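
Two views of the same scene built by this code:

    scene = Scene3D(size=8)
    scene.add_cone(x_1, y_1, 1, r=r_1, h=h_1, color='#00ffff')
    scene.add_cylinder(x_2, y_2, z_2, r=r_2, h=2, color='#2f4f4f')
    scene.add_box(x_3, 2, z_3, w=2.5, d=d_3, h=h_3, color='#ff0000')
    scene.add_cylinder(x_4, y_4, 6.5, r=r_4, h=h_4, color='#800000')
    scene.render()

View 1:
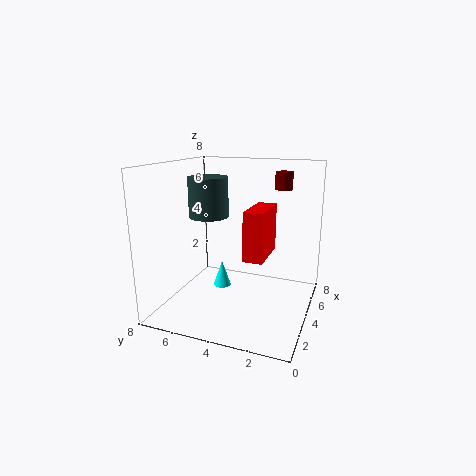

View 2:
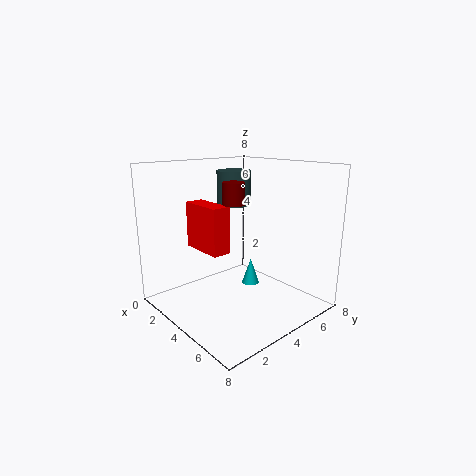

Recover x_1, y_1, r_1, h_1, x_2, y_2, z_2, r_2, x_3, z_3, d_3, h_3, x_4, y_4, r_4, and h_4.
x_1 = 4, y_1 = 5, r_1 = 0.5, h_1 = 1.5, x_2 = 2.5, y_2 = 5, z_2 = 5.5, r_2 = 1, x_3 = 2, z_3 = 3.5, d_3 = 1, h_3 = 2.5, x_4 = 6, y_4 = 2, r_4 = 0.5, h_4 = 1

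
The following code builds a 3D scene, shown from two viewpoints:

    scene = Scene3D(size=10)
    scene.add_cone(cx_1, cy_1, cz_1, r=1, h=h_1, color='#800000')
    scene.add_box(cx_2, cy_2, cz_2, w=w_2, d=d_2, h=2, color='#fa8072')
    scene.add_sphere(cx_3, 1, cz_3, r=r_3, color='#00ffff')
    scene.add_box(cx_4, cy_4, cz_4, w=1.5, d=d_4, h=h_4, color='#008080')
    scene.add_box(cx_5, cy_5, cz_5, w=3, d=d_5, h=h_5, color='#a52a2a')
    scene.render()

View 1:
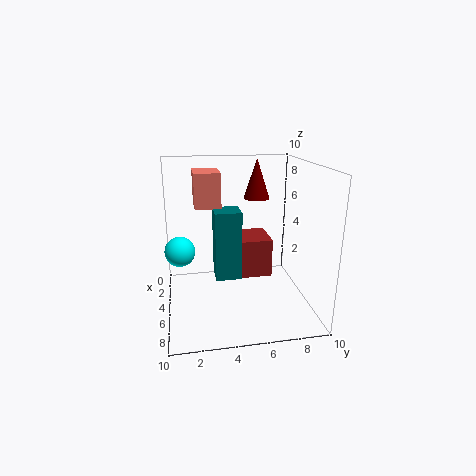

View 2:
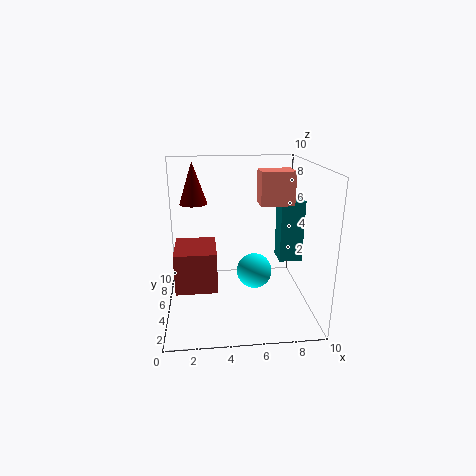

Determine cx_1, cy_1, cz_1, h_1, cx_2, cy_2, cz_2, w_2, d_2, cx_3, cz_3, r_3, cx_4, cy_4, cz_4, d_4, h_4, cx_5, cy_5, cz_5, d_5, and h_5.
cx_1 = 2; cy_1 = 7; cz_1 = 7; h_1 = 3; cx_2 = 6; cy_2 = 2; cz_2 = 8; w_2 = 2; d_2 = 1.5; cx_3 = 5.5; cz_3 = 4.5; r_3 = 1; cx_4 = 7.5; cy_4 = 3; cz_4 = 4; d_4 = 1.5; h_4 = 4; cx_5 = 0.5; cy_5 = 4.5; cz_5 = 1; d_5 = 3.5; h_5 = 3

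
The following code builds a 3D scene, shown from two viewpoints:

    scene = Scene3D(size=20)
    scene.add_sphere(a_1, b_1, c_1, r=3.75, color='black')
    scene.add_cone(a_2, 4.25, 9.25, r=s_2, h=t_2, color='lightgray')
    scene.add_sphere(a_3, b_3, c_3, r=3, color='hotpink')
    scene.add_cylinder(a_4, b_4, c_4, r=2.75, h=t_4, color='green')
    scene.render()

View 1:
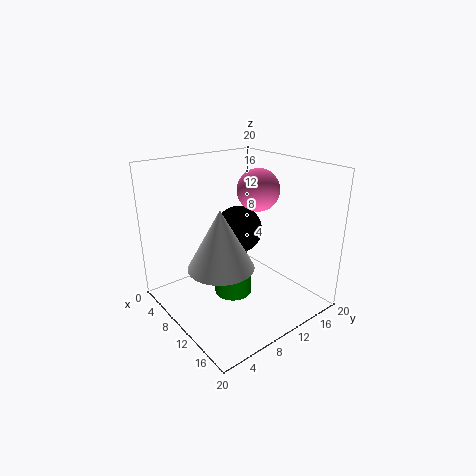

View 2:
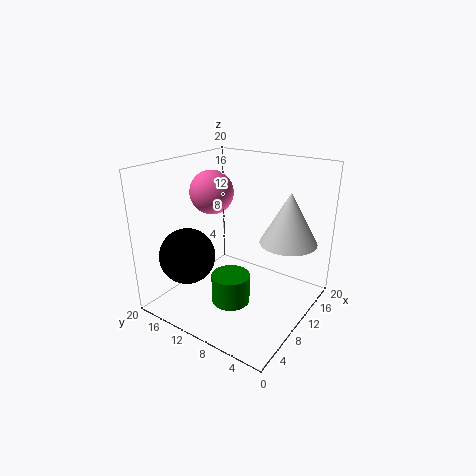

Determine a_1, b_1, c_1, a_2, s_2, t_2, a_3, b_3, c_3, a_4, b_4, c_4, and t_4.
a_1 = 4.5; b_1 = 14.5; c_1 = 8.25; a_2 = 14; s_2 = 4; t_2 = 7.25; a_3 = 9.5; b_3 = 14; c_3 = 16; a_4 = 8.5; b_4 = 10.25; c_4 = 0.5; t_4 = 4.25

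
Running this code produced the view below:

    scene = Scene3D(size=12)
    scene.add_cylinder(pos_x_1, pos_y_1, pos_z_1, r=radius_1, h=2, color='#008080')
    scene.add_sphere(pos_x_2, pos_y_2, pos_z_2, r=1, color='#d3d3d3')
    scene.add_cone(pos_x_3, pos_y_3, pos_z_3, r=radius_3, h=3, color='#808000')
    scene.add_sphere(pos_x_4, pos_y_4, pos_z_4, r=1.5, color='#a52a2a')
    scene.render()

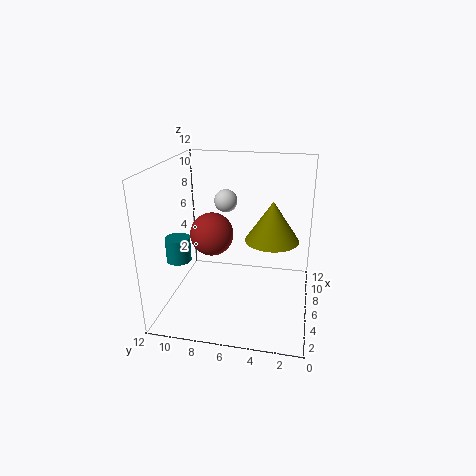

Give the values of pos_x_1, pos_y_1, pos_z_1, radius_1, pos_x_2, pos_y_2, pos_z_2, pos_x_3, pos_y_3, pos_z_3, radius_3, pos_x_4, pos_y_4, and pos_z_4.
pos_x_1 = 4, pos_y_1 = 10.5, pos_z_1 = 4.5, radius_1 = 1, pos_x_2 = 8, pos_y_2 = 7.5, pos_z_2 = 8.5, pos_x_3 = 4, pos_y_3 = 3, pos_z_3 = 7, radius_3 = 2, pos_x_4 = 2, pos_y_4 = 7, pos_z_4 = 8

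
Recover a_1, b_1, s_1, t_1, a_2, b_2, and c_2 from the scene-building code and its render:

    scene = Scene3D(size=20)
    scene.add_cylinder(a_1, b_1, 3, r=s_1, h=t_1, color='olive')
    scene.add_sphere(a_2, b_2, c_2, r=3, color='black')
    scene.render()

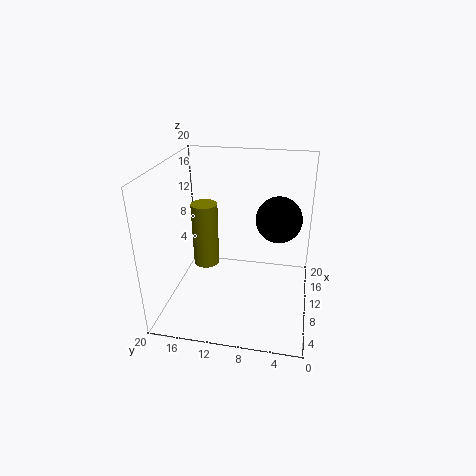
a_1 = 14, b_1 = 16, s_1 = 2, t_1 = 10, a_2 = 9.5, b_2 = 4.5, c_2 = 13.5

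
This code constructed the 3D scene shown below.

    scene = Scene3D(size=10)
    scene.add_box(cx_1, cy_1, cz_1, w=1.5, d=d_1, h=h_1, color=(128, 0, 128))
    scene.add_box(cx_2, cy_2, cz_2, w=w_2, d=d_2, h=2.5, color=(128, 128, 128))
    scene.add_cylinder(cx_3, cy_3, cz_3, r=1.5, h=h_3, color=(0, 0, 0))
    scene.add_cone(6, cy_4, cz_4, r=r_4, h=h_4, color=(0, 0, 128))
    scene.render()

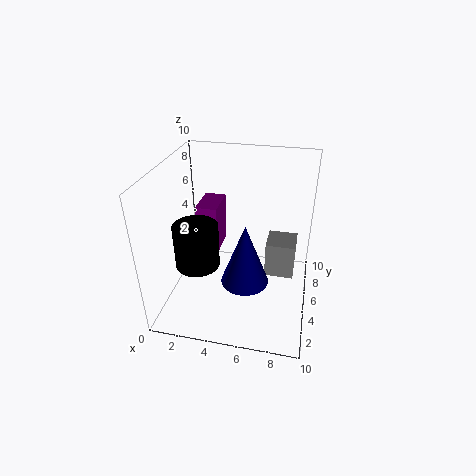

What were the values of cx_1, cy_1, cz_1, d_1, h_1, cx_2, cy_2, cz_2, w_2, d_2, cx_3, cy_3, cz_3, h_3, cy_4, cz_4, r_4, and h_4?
cx_1 = 2; cy_1 = 5; cz_1 = 3.5; d_1 = 2.5; h_1 = 3.5; cx_2 = 7; cy_2 = 4.5; cz_2 = 2.5; w_2 = 2; d_2 = 2; cx_3 = 2.5; cy_3 = 3.5; cz_3 = 3.5; h_3 = 3; cy_4 = 2.5; cz_4 = 3.5; r_4 = 1.5; h_4 = 4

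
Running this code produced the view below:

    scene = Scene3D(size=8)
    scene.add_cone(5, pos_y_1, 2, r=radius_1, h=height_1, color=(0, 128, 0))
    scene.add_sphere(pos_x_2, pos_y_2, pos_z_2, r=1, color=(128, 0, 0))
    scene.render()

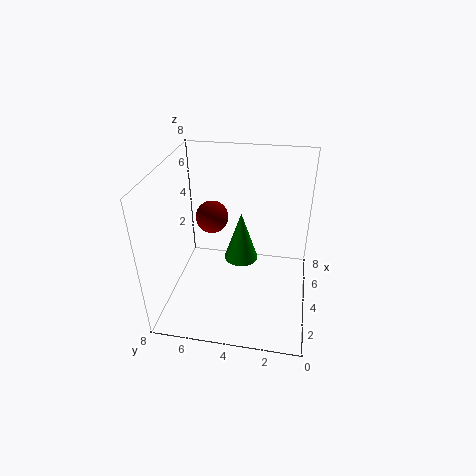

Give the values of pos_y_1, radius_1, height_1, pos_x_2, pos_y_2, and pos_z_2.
pos_y_1 = 4, radius_1 = 1, height_1 = 3, pos_x_2 = 6, pos_y_2 = 6, pos_z_2 = 4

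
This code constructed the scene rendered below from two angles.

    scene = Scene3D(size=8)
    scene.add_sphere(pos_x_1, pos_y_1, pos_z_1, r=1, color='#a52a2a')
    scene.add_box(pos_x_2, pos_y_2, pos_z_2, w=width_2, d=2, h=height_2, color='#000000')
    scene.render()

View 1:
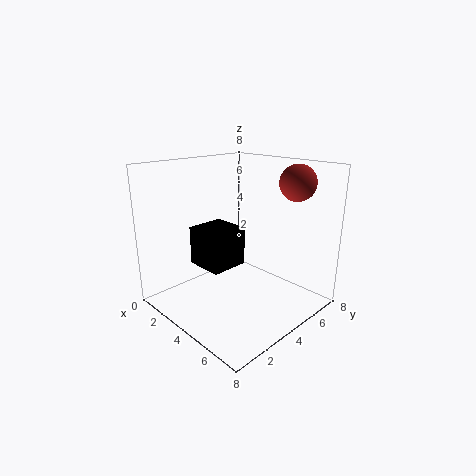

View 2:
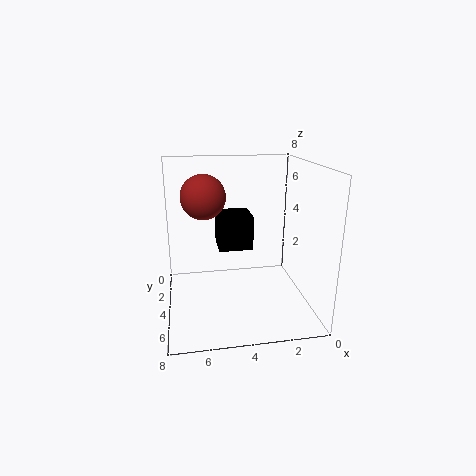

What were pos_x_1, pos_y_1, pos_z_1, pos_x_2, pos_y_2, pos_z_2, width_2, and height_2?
pos_x_1 = 6
pos_y_1 = 6.5
pos_z_1 = 7
pos_x_2 = 3
pos_y_2 = 1.5
pos_z_2 = 3
width_2 = 2
height_2 = 2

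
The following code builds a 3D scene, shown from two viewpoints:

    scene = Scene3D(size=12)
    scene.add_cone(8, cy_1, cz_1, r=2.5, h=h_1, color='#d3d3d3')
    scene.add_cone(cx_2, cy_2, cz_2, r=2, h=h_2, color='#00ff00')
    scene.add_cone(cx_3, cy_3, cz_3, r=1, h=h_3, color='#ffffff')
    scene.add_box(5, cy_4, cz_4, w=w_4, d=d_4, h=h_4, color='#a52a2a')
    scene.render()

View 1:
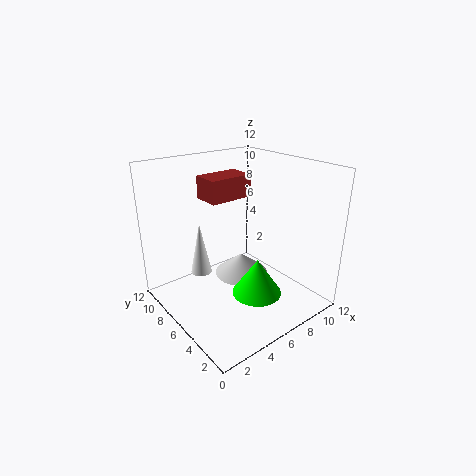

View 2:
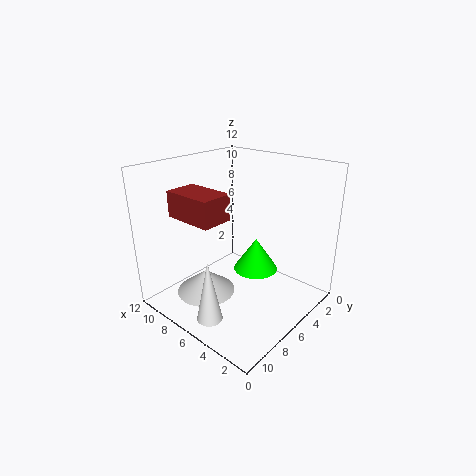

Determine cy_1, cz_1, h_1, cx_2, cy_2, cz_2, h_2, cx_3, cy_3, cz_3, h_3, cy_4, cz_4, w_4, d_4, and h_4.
cy_1 = 8
cz_1 = 1
h_1 = 2
cx_2 = 6
cy_2 = 3.5
cz_2 = 2
h_2 = 3
cx_3 = 5
cy_3 = 10.5
cz_3 = 1
h_3 = 5
cy_4 = 8
cz_4 = 8.5
w_4 = 4
d_4 = 2.5
h_4 = 2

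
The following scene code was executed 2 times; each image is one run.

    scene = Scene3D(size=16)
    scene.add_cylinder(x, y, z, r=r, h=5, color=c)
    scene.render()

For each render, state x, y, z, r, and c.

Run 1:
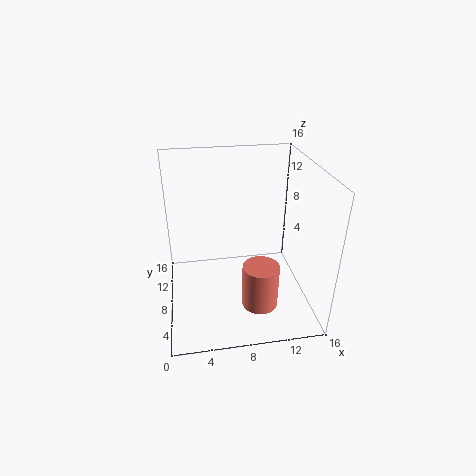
x = 10, y = 5, z = 1, r = 2, c = 'salmon'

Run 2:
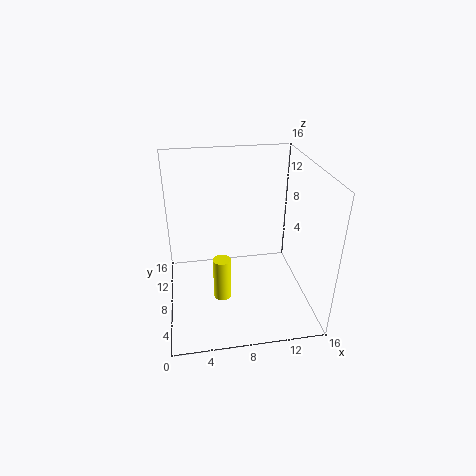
x = 6, y = 7, z = 1, r = 1, c = 'yellow'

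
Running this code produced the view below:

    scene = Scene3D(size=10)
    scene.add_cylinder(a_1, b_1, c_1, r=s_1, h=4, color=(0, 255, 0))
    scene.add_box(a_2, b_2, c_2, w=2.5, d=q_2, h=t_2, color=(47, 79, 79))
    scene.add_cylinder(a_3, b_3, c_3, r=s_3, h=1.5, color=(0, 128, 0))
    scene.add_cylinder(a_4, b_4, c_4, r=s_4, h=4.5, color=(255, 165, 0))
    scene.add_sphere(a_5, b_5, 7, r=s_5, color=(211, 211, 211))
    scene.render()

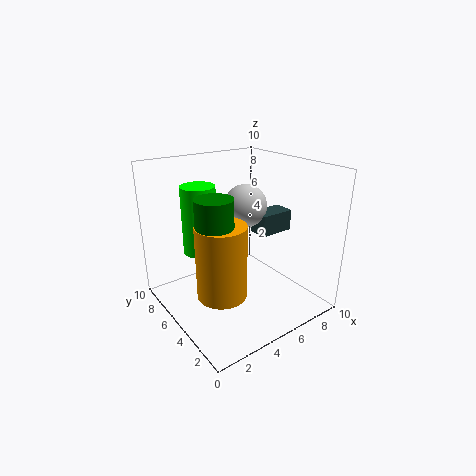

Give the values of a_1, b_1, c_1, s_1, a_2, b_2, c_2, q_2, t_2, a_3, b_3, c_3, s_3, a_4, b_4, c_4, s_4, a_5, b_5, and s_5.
a_1 = 1.5; b_1 = 4; c_1 = 5.5; s_1 = 1; a_2 = 6.5; b_2 = 4; c_2 = 5; q_2 = 1.5; t_2 = 1.5; a_3 = 1; b_3 = 1.5; c_3 = 8; s_3 = 1; a_4 = 2; b_4 = 2.5; c_4 = 3; s_4 = 1.5; a_5 = 6; b_5 = 5.5; s_5 = 1.5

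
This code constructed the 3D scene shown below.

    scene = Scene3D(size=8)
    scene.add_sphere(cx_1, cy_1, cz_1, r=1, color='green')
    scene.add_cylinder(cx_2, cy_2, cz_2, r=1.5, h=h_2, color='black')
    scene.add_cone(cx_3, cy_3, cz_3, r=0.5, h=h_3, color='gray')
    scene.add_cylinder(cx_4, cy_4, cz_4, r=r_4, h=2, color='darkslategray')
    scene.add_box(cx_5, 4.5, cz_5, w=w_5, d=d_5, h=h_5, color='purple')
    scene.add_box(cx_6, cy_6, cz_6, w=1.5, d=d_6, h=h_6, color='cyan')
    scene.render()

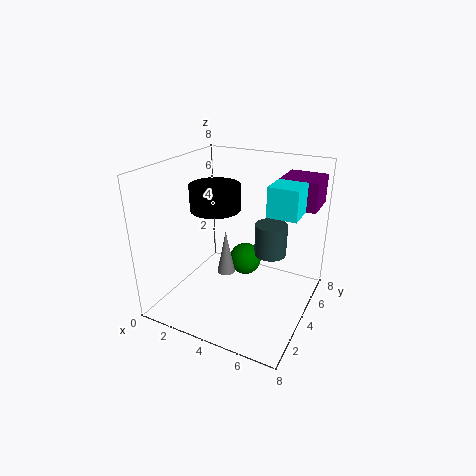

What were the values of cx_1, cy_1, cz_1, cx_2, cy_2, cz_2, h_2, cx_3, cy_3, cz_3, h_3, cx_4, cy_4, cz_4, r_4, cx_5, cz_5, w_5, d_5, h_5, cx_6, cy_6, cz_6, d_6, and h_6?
cx_1 = 3.5
cy_1 = 6
cz_1 = 1.5
cx_2 = 2
cy_2 = 5
cz_2 = 5
h_2 = 1.5
cx_3 = 3.5
cy_3 = 3.5
cz_3 = 2
h_3 = 2.5
cx_4 = 5
cy_4 = 6.5
cz_4 = 2
r_4 = 1
cx_5 = 6
cz_5 = 6
w_5 = 2
d_5 = 2
h_5 = 1.5
cx_6 = 6
cy_6 = 3
cz_6 = 6
d_6 = 2
h_6 = 1.5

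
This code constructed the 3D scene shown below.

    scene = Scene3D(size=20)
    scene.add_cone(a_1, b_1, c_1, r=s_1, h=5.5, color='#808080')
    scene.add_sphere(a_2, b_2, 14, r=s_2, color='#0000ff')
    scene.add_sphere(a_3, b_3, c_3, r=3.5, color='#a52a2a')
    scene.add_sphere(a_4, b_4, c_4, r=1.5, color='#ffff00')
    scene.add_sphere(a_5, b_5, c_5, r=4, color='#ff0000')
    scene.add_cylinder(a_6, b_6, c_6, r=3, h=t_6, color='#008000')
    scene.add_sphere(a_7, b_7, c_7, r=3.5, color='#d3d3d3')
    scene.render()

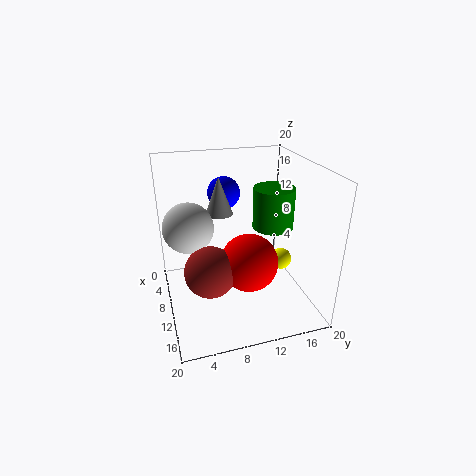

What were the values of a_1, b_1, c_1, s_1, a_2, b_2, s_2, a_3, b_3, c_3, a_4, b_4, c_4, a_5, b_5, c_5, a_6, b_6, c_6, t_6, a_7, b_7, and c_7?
a_1 = 5.5, b_1 = 8.5, c_1 = 12, s_1 = 2, a_2 = 2.5, b_2 = 10, s_2 = 2.5, a_3 = 12, b_3 = 5.5, c_3 = 6.5, a_4 = 11.5, b_4 = 16, c_4 = 6.5, a_5 = 12, b_5 = 11, c_5 = 7, a_6 = 8, b_6 = 16, c_6 = 10, t_6 = 6, a_7 = 8, b_7 = 3.5, c_7 = 11.5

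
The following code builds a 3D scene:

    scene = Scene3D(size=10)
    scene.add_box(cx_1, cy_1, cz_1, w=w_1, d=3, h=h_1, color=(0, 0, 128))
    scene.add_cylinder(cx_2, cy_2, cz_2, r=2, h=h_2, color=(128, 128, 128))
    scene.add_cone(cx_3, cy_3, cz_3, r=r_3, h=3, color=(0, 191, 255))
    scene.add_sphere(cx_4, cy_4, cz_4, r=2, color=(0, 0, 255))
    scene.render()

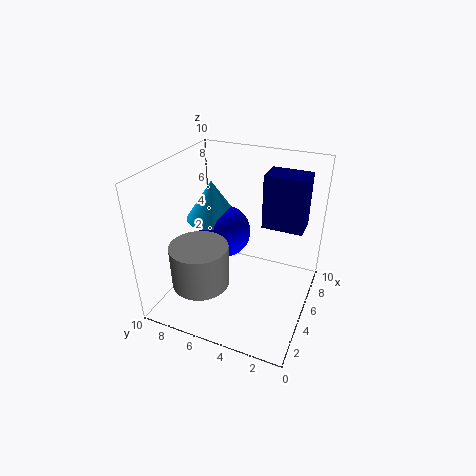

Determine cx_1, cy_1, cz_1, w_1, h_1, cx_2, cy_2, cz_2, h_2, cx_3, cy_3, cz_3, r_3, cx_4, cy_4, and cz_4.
cx_1 = 7
cy_1 = 1
cz_1 = 5
w_1 = 2
h_1 = 4
cx_2 = 3
cy_2 = 7
cz_2 = 2
h_2 = 3
cx_3 = 7
cy_3 = 8
cz_3 = 5
r_3 = 2
cx_4 = 7
cy_4 = 7
cz_4 = 4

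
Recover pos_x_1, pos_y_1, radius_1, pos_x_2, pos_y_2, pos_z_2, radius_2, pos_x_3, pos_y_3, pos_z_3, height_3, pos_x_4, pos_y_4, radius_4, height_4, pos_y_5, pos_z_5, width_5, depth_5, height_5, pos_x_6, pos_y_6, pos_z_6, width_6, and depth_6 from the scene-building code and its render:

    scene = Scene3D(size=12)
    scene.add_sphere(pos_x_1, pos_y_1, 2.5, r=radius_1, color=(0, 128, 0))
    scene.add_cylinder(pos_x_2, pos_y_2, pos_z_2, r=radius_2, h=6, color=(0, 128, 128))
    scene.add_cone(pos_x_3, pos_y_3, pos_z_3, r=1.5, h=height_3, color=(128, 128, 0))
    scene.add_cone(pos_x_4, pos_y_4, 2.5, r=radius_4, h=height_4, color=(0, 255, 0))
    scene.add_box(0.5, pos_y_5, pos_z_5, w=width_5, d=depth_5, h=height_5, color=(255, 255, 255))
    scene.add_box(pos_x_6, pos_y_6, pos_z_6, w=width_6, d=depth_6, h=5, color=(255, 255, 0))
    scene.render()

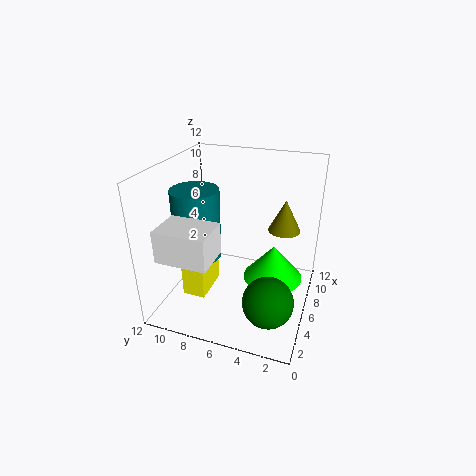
pos_x_1 = 3; pos_y_1 = 2.5; radius_1 = 2; pos_x_2 = 5.5; pos_y_2 = 9.5; pos_z_2 = 4; radius_2 = 2; pos_x_3 = 10.5; pos_y_3 = 3; pos_z_3 = 5; height_3 = 3; pos_x_4 = 6.5; pos_y_4 = 3; radius_4 = 2.5; height_4 = 3; pos_y_5 = 6.5; pos_z_5 = 6; width_5 = 3; depth_5 = 4; height_5 = 2.5; pos_x_6 = 4; pos_y_6 = 8.5; pos_z_6 = 0.5; width_6 = 3.5; depth_6 = 2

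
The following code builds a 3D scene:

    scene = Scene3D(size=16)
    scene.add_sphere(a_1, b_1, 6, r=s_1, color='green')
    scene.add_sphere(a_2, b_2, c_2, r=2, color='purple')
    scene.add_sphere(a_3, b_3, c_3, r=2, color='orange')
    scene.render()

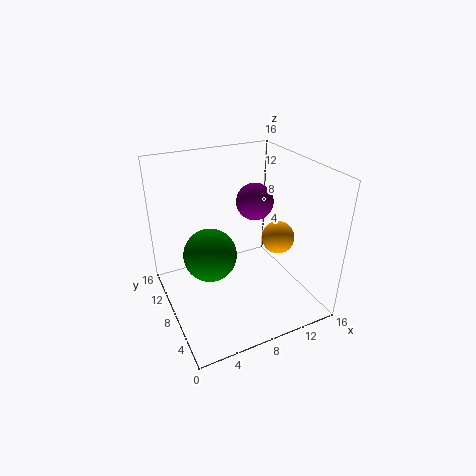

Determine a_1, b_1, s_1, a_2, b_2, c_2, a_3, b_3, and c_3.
a_1 = 5, b_1 = 9, s_1 = 3, a_2 = 10, b_2 = 8, c_2 = 12, a_3 = 14, b_3 = 9, c_3 = 6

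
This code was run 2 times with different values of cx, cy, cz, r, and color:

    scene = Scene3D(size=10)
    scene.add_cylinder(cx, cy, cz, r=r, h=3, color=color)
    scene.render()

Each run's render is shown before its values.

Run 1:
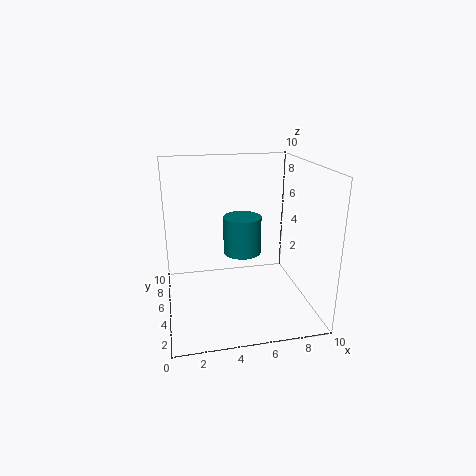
cx = 6, cy = 8, cz = 2.5, r = 1.5, color = 'teal'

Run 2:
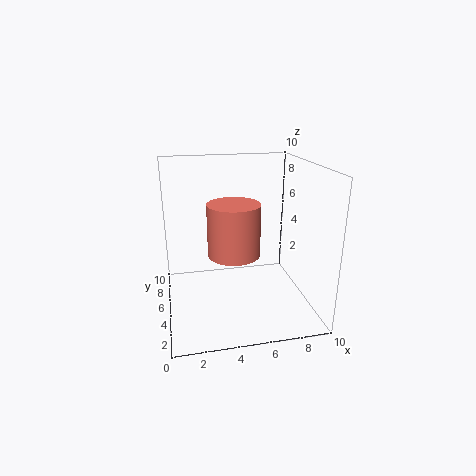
cx = 4, cy = 1.5, cz = 5.5, r = 1.5, color = 'salmon'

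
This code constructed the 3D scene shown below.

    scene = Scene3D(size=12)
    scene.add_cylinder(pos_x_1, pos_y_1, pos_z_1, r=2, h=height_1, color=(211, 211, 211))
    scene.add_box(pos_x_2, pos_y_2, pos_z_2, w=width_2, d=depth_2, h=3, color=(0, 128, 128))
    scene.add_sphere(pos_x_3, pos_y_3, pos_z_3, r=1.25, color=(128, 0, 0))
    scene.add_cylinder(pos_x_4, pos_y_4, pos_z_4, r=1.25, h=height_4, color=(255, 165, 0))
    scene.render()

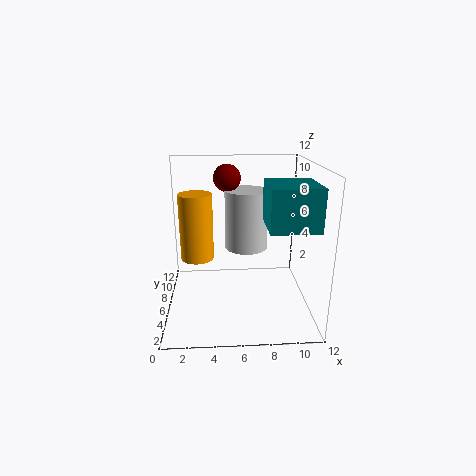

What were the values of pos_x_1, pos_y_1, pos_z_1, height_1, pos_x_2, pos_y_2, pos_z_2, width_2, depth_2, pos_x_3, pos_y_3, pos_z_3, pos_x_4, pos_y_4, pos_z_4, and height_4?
pos_x_1 = 7
pos_y_1 = 9.5
pos_z_1 = 3.75
height_1 = 5.5
pos_x_2 = 7.75
pos_y_2 = 0.5
pos_z_2 = 8.25
width_2 = 3.5
depth_2 = 3.75
pos_x_3 = 5.25
pos_y_3 = 10
pos_z_3 = 10.25
pos_x_4 = 2.75
pos_y_4 = 4
pos_z_4 = 5.25
height_4 = 5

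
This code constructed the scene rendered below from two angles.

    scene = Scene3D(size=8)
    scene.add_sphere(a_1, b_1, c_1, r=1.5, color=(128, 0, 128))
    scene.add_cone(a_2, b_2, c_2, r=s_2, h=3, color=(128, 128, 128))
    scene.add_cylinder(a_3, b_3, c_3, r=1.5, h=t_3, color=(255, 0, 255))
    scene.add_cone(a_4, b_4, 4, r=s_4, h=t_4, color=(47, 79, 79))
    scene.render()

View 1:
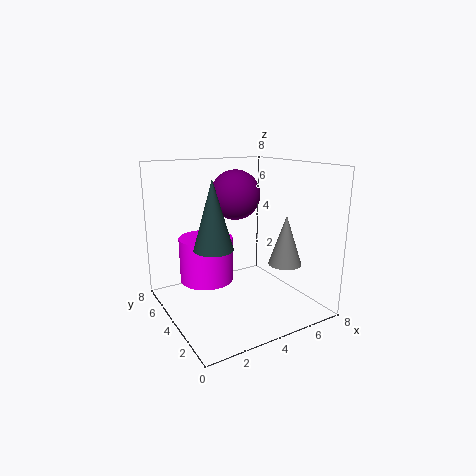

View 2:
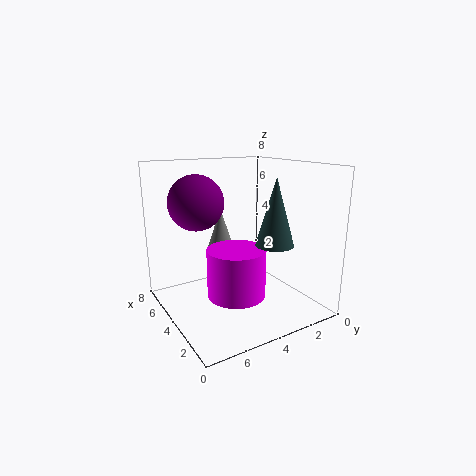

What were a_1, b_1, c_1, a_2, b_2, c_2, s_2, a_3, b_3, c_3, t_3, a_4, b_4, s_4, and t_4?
a_1 = 5; b_1 = 6; c_1 = 6; a_2 = 7; b_2 = 3.5; c_2 = 2; s_2 = 1; a_3 = 2.5; b_3 = 5; c_3 = 1.5; t_3 = 2.5; a_4 = 2; b_4 = 3; s_4 = 1; t_4 = 3.5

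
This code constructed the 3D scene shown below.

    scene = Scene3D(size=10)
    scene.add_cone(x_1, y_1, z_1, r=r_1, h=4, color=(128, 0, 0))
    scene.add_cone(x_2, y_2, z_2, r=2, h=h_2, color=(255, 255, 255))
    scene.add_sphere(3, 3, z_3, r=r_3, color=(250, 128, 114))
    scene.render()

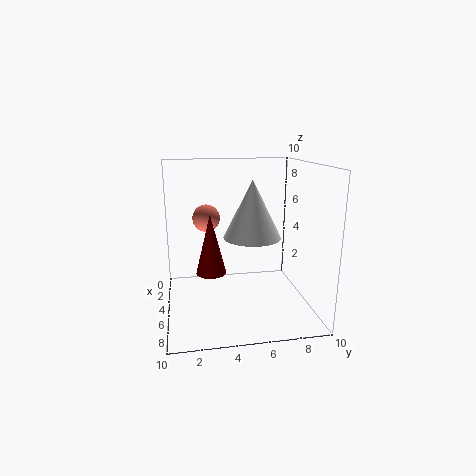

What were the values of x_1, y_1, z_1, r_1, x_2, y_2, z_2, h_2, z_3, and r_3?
x_1 = 6, y_1 = 3, z_1 = 3, r_1 = 1, x_2 = 5, y_2 = 6, z_2 = 5, h_2 = 4, z_3 = 6, r_3 = 1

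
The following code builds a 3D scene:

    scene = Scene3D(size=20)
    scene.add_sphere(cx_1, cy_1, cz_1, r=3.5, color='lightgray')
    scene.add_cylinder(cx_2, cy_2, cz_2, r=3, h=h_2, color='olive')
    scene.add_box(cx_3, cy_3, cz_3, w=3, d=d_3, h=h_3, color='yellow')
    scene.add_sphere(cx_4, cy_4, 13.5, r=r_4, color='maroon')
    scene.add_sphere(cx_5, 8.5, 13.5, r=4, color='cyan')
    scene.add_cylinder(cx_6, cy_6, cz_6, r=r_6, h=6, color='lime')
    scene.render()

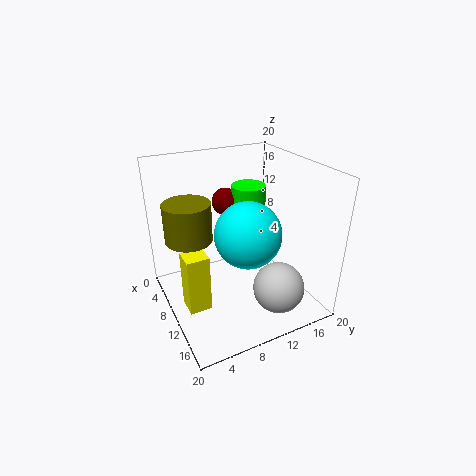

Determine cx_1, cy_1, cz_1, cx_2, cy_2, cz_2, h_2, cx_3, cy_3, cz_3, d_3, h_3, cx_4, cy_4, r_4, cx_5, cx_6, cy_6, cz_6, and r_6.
cx_1 = 15.5
cy_1 = 13.5
cz_1 = 4
cx_2 = 10
cy_2 = 3
cz_2 = 11.5
h_2 = 5
cx_3 = 10
cy_3 = 1.5
cz_3 = 2
d_3 = 3
h_3 = 8
cx_4 = 5
cy_4 = 10.5
r_4 = 2
cx_5 = 15.5
cx_6 = 6.5
cy_6 = 13.5
cz_6 = 10
r_6 = 2.5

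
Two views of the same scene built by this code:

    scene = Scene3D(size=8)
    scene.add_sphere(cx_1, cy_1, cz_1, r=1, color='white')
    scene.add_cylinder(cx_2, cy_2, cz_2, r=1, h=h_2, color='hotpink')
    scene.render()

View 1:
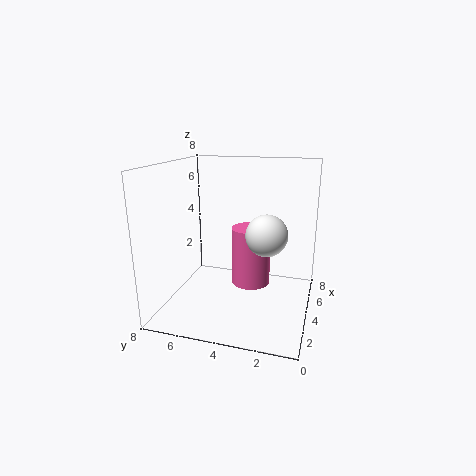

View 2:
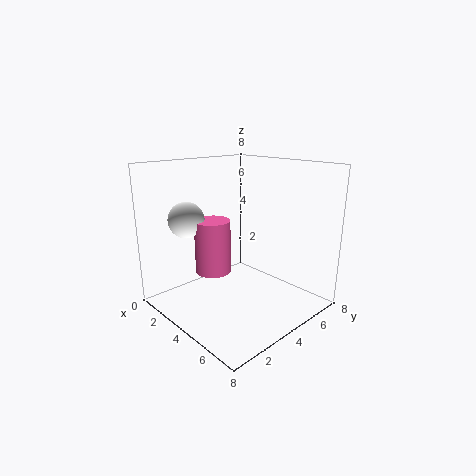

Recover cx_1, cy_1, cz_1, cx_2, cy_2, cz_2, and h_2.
cx_1 = 2, cy_1 = 2, cz_1 = 5, cx_2 = 3, cy_2 = 3, cz_2 = 2, h_2 = 3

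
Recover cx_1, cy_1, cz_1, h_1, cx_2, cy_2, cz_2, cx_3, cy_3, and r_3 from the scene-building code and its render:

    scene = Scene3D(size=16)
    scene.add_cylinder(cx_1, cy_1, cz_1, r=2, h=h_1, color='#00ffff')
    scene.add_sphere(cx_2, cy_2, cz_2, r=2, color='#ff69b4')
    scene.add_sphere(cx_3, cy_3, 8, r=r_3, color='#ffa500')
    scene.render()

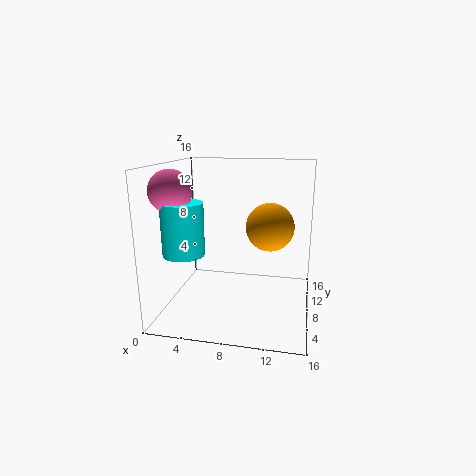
cx_1 = 4
cy_1 = 2
cz_1 = 8
h_1 = 5
cx_2 = 3
cy_2 = 2
cz_2 = 14
cx_3 = 11
cy_3 = 13
r_3 = 3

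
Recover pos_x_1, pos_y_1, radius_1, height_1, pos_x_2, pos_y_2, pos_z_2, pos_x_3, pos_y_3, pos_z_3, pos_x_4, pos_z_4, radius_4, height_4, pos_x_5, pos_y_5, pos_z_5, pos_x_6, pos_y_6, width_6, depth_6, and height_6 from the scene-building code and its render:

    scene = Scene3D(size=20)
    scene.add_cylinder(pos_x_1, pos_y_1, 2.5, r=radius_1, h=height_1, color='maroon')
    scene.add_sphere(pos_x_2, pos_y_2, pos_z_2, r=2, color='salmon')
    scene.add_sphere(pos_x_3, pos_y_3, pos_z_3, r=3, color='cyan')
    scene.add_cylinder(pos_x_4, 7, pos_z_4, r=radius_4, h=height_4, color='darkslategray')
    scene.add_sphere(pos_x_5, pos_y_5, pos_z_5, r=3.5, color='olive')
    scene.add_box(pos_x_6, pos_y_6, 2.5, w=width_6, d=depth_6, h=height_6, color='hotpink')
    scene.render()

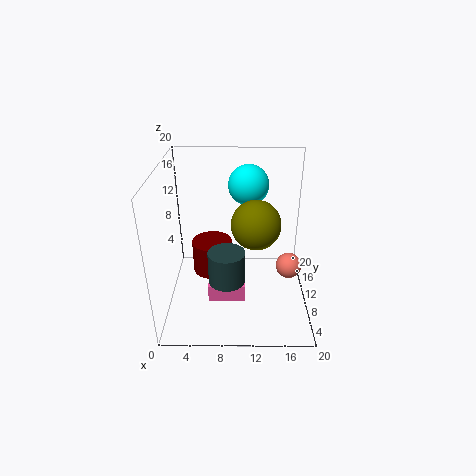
pos_x_1 = 6, pos_y_1 = 13.5, radius_1 = 3, height_1 = 5, pos_x_2 = 18, pos_y_2 = 13.5, pos_z_2 = 3, pos_x_3 = 11.5, pos_y_3 = 16, pos_z_3 = 15.5, pos_x_4 = 8.5, pos_z_4 = 5, radius_4 = 2.5, height_4 = 4.5, pos_x_5 = 12.5, pos_y_5 = 11, pos_z_5 = 11.5, pos_x_6 = 6, pos_y_6 = 5.5, width_6 = 5, depth_6 = 4, height_6 = 2.5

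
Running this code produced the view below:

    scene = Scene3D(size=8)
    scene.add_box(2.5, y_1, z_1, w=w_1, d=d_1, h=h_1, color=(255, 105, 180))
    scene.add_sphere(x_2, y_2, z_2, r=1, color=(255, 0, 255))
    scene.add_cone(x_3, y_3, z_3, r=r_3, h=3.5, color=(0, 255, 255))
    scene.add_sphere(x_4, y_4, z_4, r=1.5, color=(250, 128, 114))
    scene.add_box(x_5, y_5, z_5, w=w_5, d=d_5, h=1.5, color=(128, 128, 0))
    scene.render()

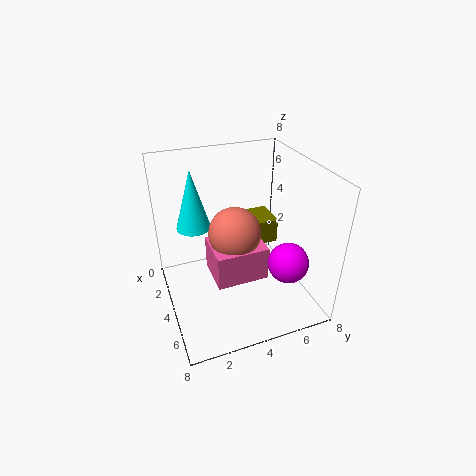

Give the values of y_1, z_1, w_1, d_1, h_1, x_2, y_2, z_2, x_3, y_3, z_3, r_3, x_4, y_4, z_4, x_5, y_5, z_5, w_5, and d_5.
y_1 = 2.5, z_1 = 1.5, w_1 = 2.5, d_1 = 3, h_1 = 2, x_2 = 7, y_2 = 5.5, z_2 = 4, x_3 = 2, y_3 = 2, z_3 = 4, r_3 = 1, x_4 = 3.5, y_4 = 4, z_4 = 4, x_5 = 1, y_5 = 5, z_5 = 2.5, w_5 = 2, d_5 = 2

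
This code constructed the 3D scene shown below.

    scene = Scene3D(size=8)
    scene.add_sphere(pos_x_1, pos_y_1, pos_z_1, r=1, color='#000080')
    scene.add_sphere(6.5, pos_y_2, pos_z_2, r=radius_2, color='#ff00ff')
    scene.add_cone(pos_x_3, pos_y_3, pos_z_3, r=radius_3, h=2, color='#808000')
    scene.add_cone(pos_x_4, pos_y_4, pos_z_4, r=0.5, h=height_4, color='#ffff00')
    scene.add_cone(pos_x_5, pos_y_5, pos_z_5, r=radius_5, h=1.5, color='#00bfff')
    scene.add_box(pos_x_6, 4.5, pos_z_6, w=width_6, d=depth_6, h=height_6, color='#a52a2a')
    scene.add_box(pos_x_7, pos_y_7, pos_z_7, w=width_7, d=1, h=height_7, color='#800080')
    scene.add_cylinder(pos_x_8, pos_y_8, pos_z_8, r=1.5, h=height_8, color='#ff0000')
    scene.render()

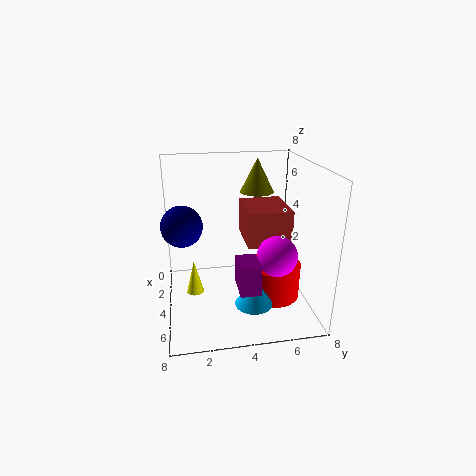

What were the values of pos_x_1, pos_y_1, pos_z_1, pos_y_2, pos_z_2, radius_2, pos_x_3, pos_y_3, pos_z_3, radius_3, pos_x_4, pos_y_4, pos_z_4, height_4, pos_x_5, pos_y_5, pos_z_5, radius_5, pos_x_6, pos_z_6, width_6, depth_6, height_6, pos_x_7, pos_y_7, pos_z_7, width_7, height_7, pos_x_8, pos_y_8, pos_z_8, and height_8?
pos_x_1 = 5.5; pos_y_1 = 1; pos_z_1 = 5.5; pos_y_2 = 5.5; pos_z_2 = 4; radius_2 = 1; pos_x_3 = 2; pos_y_3 = 5.5; pos_z_3 = 6; radius_3 = 1; pos_x_4 = 3.5; pos_y_4 = 1.5; pos_z_4 = 0.5; height_4 = 2; pos_x_5 = 6; pos_y_5 = 4.5; pos_z_5 = 1; radius_5 = 1; pos_x_6 = 1.5; pos_z_6 = 3.5; width_6 = 3; depth_6 = 2.5; height_6 = 2; pos_x_7 = 6; pos_y_7 = 3.5; pos_z_7 = 2.5; width_7 = 1.5; height_7 = 1.5; pos_x_8 = 4.5; pos_y_8 = 6; pos_z_8 = 0.5; height_8 = 2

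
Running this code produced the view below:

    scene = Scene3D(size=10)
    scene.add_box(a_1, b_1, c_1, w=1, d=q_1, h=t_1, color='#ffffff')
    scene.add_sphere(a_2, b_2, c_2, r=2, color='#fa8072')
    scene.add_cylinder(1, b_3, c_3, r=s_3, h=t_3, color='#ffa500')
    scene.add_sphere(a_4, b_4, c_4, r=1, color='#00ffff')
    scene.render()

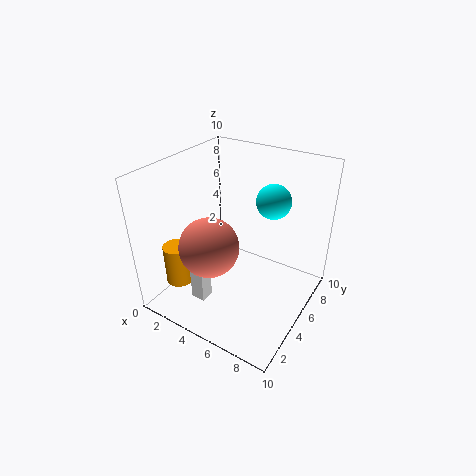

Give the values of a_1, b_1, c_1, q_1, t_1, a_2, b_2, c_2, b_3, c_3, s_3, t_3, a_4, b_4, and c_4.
a_1 = 3; b_1 = 2; c_1 = 1; q_1 = 1; t_1 = 3; a_2 = 4; b_2 = 3; c_2 = 5; b_3 = 3; c_3 = 1; s_3 = 1; t_3 = 3; a_4 = 8; b_4 = 4; c_4 = 9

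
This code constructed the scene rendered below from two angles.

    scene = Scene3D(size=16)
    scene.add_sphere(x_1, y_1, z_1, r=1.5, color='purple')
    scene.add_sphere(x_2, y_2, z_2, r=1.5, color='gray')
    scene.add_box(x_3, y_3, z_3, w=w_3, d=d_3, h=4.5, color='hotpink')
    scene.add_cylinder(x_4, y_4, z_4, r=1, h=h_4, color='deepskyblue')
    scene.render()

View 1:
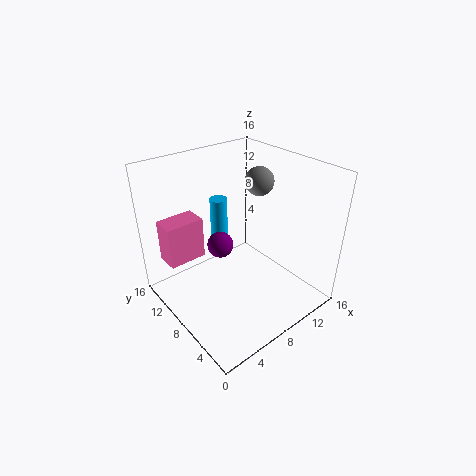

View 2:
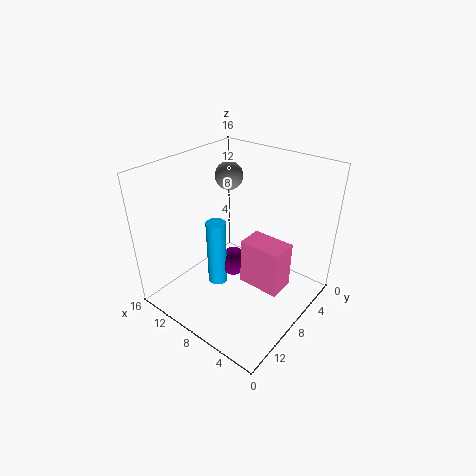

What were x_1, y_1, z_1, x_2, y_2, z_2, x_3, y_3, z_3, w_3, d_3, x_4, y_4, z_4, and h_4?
x_1 = 7, y_1 = 10, z_1 = 6.5, x_2 = 10, y_2 = 7, z_2 = 14.5, x_3 = 0.5, y_3 = 9.5, z_3 = 6.5, w_3 = 4, d_3 = 2.5, x_4 = 8, y_4 = 11.5, z_4 = 4.5, h_4 = 7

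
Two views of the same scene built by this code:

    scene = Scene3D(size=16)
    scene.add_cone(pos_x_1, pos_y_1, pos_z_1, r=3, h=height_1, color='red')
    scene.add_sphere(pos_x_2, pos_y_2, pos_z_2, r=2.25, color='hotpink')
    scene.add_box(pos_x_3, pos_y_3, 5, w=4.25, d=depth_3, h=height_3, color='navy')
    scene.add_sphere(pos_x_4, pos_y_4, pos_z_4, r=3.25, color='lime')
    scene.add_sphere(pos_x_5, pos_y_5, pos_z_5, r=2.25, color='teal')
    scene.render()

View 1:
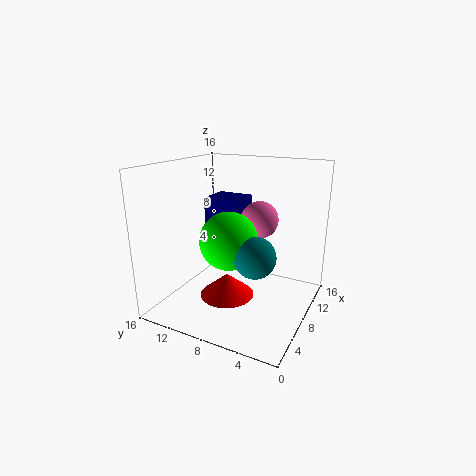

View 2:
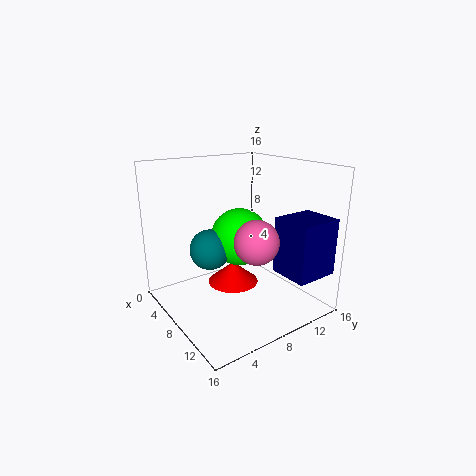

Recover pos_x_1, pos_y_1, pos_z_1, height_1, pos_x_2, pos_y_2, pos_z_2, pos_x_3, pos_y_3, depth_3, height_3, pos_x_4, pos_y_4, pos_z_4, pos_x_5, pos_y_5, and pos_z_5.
pos_x_1 = 6.25, pos_y_1 = 8.5, pos_z_1 = 1.75, height_1 = 2.5, pos_x_2 = 12.25, pos_y_2 = 7.25, pos_z_2 = 9, pos_x_3 = 11.75, pos_y_3 = 10, depth_3 = 4.75, height_3 = 6, pos_x_4 = 7.25, pos_y_4 = 8.75, pos_z_4 = 7.75, pos_x_5 = 6.5, pos_y_5 = 5.25, pos_z_5 = 6.75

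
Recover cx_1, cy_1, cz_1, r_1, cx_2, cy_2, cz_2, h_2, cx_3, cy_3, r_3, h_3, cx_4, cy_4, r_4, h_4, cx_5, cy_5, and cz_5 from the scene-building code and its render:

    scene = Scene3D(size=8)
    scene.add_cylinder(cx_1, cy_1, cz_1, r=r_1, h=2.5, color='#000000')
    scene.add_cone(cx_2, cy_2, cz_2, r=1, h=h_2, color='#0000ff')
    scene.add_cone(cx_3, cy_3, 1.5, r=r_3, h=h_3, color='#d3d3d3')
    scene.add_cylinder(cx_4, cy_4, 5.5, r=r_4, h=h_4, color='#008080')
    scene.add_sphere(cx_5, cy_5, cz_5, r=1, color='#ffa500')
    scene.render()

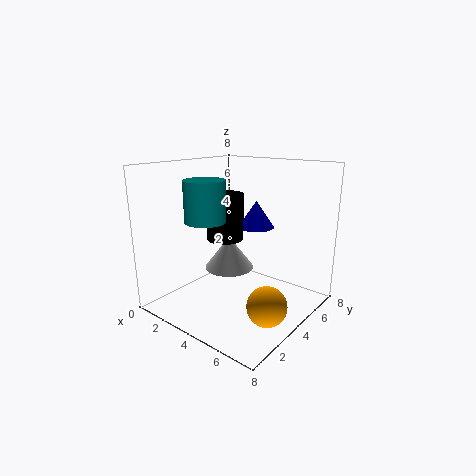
cx_1 = 3.5, cy_1 = 3.5, cz_1 = 4, r_1 = 1, cx_2 = 4.5, cy_2 = 5, cz_2 = 4.5, h_2 = 1.5, cx_3 = 2.5, cy_3 = 5, r_3 = 1.5, h_3 = 2, cx_4 = 4, cy_4 = 1.5, r_4 = 1, h_4 = 2, cx_5 = 7, cy_5 = 2.5, cz_5 = 1.5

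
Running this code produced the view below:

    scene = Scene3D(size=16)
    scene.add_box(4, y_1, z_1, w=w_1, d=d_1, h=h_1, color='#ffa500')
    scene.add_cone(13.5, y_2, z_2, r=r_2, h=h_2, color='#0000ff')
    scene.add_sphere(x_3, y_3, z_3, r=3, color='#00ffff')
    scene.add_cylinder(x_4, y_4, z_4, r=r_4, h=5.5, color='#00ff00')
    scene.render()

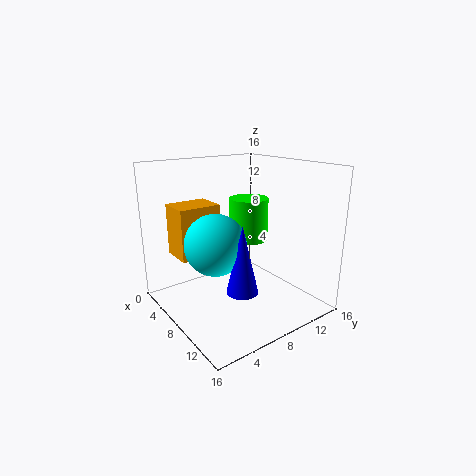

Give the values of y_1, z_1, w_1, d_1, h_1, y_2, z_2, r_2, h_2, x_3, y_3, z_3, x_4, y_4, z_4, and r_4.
y_1 = 1.5; z_1 = 6.5; w_1 = 3.5; d_1 = 4.5; h_1 = 5.5; y_2 = 4.5; z_2 = 5; r_2 = 1.5; h_2 = 6.5; x_3 = 10.5; y_3 = 3.5; z_3 = 9; x_4 = 3.5; y_4 = 13; z_4 = 5.5; r_4 = 2.5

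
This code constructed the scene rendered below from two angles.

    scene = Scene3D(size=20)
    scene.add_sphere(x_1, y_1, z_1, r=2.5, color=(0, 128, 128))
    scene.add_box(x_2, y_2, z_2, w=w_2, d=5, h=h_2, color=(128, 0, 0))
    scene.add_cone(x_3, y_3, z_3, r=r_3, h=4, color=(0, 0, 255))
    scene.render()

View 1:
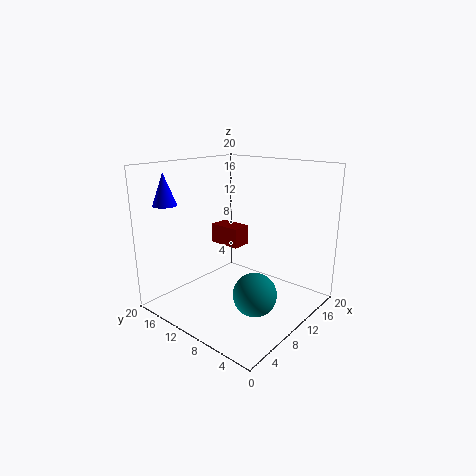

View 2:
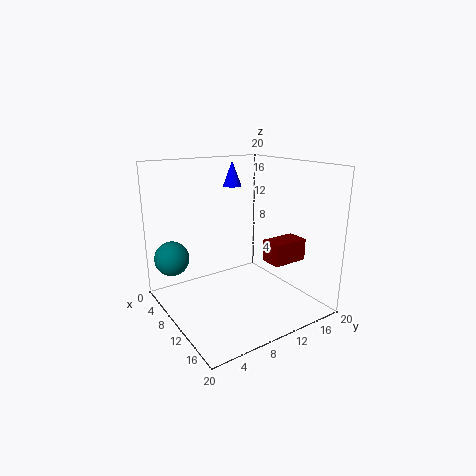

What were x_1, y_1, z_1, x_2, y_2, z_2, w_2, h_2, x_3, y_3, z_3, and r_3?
x_1 = 4
y_1 = 2.5
z_1 = 6.5
x_2 = 12.5
y_2 = 12.5
z_2 = 7
w_2 = 3
h_2 = 3
x_3 = 1.5
y_3 = 14.5
z_3 = 15.5
r_3 = 1.5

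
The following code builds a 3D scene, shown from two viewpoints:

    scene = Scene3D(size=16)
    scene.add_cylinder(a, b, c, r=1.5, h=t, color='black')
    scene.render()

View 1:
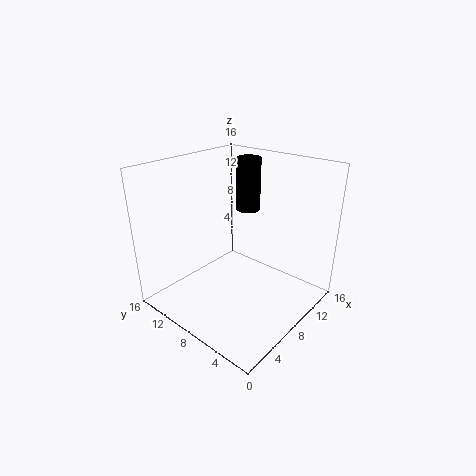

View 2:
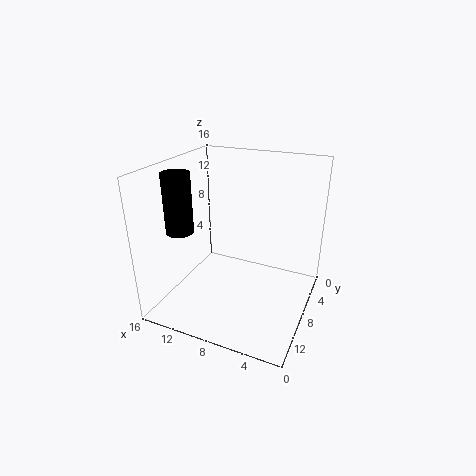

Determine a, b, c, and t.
a = 13.5, b = 11, c = 9, t = 6.5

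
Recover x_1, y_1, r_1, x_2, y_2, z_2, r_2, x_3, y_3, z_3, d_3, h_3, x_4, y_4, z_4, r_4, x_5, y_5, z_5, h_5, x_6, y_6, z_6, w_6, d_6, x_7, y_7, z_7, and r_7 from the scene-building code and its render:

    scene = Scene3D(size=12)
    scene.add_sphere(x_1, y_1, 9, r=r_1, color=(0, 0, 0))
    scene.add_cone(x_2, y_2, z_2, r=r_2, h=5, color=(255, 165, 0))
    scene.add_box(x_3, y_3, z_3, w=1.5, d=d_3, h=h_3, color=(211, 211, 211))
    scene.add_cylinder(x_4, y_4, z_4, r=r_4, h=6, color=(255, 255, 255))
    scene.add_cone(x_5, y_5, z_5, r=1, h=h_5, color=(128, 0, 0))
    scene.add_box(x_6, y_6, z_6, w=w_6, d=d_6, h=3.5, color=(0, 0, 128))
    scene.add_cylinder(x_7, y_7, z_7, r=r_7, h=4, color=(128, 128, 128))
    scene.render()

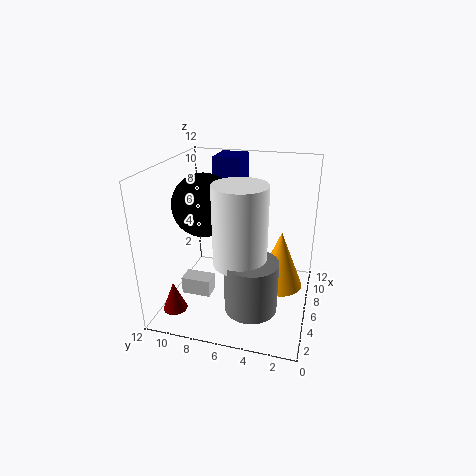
x_1 = 5
y_1 = 8.5
r_1 = 2.5
x_2 = 7
y_2 = 2.5
z_2 = 1.5
r_2 = 2
x_3 = 4
y_3 = 8
z_3 = 1
d_3 = 2.5
h_3 = 1.5
x_4 = 3
y_4 = 5
z_4 = 5.5
r_4 = 2
x_5 = 2.5
y_5 = 10.5
z_5 = 0.5
h_5 = 2.5
x_6 = 8.5
y_6 = 6.5
z_6 = 8.5
w_6 = 3
d_6 = 2.5
x_7 = 2.5
y_7 = 4
z_7 = 2
r_7 = 2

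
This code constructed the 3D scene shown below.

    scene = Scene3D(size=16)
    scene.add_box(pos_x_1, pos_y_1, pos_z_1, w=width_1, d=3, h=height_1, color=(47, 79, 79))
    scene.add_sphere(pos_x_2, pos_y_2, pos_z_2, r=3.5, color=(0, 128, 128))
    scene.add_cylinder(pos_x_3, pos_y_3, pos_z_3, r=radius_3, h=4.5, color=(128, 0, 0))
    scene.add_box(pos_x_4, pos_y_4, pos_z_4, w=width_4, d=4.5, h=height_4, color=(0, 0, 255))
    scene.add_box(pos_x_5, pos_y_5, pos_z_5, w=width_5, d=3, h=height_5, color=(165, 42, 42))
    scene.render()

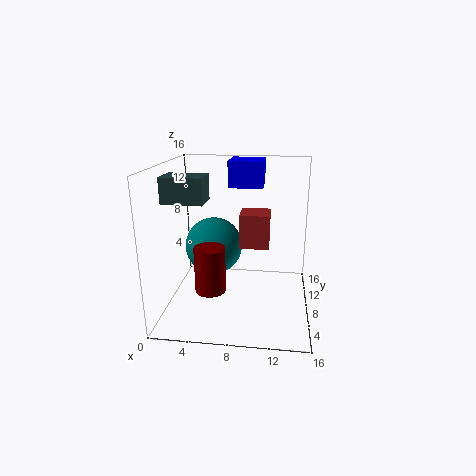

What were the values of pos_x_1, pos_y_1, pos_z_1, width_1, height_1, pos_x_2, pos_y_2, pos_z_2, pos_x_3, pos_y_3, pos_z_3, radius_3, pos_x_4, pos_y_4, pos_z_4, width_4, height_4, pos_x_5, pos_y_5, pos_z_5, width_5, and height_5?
pos_x_1 = 1.5, pos_y_1 = 2.5, pos_z_1 = 13, width_1 = 4, height_1 = 2.5, pos_x_2 = 4.5, pos_y_2 = 11.5, pos_z_2 = 5.5, pos_x_3 = 6, pos_y_3 = 2.5, pos_z_3 = 4.5, radius_3 = 1.5, pos_x_4 = 6.5, pos_y_4 = 10.5, pos_z_4 = 13, width_4 = 4, height_4 = 3, pos_x_5 = 8.5, pos_y_5 = 5, pos_z_5 = 8, width_5 = 3, height_5 = 3.5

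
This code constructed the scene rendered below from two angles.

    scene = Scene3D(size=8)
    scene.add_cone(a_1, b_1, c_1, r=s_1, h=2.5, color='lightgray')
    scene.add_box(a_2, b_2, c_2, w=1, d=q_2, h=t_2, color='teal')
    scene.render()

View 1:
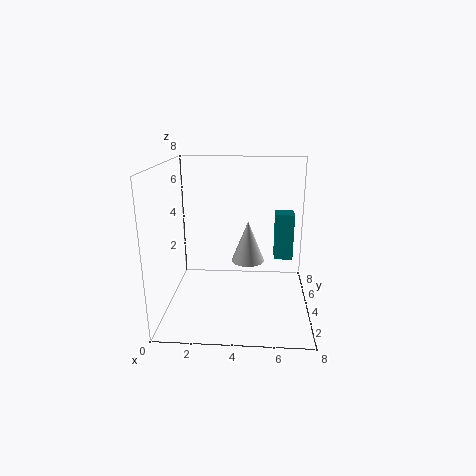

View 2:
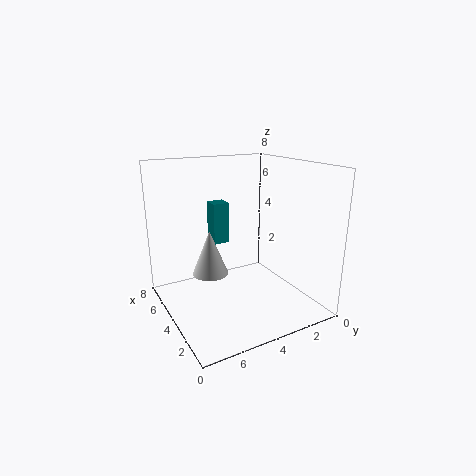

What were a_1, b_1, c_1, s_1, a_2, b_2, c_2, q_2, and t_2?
a_1 = 4.5
b_1 = 5.5
c_1 = 2
s_1 = 1
a_2 = 6
b_2 = 3.5
c_2 = 3
q_2 = 1
t_2 = 2.5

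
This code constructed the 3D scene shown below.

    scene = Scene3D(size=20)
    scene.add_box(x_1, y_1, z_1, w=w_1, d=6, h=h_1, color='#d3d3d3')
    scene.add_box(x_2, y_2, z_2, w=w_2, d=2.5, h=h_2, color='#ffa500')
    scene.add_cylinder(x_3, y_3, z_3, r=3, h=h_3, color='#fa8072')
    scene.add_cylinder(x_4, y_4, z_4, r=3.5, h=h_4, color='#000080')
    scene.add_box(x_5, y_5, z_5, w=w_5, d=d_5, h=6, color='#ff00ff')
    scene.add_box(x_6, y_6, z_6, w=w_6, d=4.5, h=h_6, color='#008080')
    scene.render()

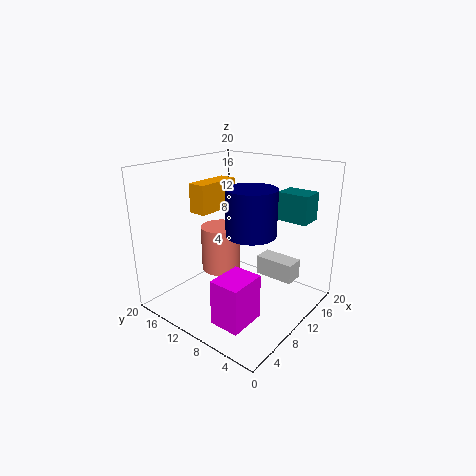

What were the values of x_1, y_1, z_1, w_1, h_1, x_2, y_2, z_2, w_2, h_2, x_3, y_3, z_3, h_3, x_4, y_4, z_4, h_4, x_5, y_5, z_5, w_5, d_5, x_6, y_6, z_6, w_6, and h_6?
x_1 = 15.5
y_1 = 4.5
z_1 = 2
w_1 = 3
h_1 = 3
x_2 = 6.5
y_2 = 13
z_2 = 13.5
w_2 = 6.5
h_2 = 4
x_3 = 12
y_3 = 15
z_3 = 3
h_3 = 7
x_4 = 11
y_4 = 8.5
z_4 = 10.5
h_4 = 6.5
x_5 = 2
y_5 = 4
z_5 = 1.5
w_5 = 5
d_5 = 4
x_6 = 15
y_6 = 2.5
z_6 = 12
w_6 = 3.5
h_6 = 4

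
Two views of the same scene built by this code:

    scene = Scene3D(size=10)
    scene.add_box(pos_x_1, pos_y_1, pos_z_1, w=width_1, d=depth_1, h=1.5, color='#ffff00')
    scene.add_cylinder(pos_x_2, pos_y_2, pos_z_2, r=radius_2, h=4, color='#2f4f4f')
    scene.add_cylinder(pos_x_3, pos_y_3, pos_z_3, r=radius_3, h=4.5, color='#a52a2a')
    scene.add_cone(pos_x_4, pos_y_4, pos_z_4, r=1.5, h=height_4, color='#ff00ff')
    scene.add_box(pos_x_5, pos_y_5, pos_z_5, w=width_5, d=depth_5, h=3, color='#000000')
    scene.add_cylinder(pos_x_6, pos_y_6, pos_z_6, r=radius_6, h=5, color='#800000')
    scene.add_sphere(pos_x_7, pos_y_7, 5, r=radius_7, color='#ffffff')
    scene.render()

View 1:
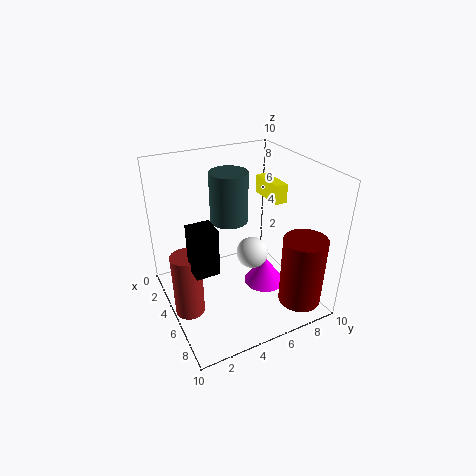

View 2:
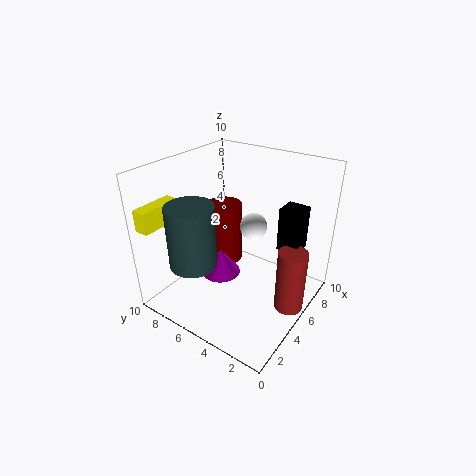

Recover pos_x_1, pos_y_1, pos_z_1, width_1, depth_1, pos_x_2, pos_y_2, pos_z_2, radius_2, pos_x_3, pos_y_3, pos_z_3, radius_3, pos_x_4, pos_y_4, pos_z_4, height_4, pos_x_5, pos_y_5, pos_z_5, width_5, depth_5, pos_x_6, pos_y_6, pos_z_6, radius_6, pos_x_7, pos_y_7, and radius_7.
pos_x_1 = 0.5; pos_y_1 = 9; pos_z_1 = 6; width_1 = 3; depth_1 = 1; pos_x_2 = 1.5; pos_y_2 = 6; pos_z_2 = 4.5; radius_2 = 1.5; pos_x_3 = 5.5; pos_y_3 = 1; pos_z_3 = 0.5; radius_3 = 1; pos_x_4 = 5.5; pos_y_4 = 7; pos_z_4 = 1; height_4 = 2; pos_x_5 = 6; pos_y_5 = 1; pos_z_5 = 4.5; width_5 = 1.5; depth_5 = 1.5; pos_x_6 = 8; pos_y_6 = 8.5; pos_z_6 = 0.5; radius_6 = 1.5; pos_x_7 = 7; pos_y_7 = 5; radius_7 = 1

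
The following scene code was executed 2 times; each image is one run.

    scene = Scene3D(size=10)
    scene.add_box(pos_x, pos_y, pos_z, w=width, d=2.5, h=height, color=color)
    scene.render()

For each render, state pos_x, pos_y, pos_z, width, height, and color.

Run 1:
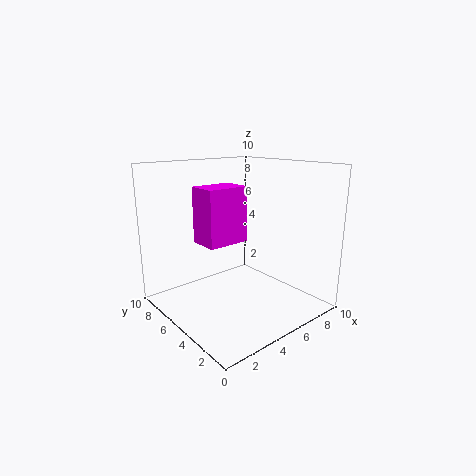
pos_x = 4.5
pos_y = 7.5
pos_z = 3.5
width = 3.5
height = 4.5
color = 'magenta'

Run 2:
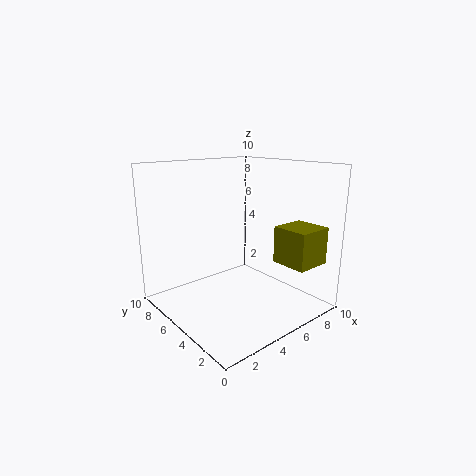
pos_x = 6.5
pos_y = 0.5
pos_z = 3.5
width = 2.5
height = 2.5
color = 'olive'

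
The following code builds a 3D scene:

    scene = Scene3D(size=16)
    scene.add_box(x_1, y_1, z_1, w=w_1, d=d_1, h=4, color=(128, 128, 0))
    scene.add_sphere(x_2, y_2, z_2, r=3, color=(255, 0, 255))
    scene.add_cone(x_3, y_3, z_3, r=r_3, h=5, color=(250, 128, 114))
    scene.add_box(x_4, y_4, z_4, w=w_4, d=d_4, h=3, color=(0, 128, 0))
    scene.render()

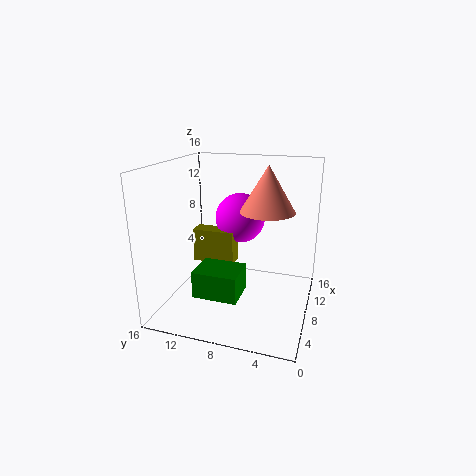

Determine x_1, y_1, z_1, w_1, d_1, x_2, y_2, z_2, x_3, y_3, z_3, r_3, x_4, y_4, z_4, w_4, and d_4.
x_1 = 9
y_1 = 9
z_1 = 4
w_1 = 2
d_1 = 5
x_2 = 12
y_2 = 9
z_2 = 9
x_3 = 9
y_3 = 5
z_3 = 11
r_3 = 3
x_4 = 4
y_4 = 7
z_4 = 2
w_4 = 4
d_4 = 5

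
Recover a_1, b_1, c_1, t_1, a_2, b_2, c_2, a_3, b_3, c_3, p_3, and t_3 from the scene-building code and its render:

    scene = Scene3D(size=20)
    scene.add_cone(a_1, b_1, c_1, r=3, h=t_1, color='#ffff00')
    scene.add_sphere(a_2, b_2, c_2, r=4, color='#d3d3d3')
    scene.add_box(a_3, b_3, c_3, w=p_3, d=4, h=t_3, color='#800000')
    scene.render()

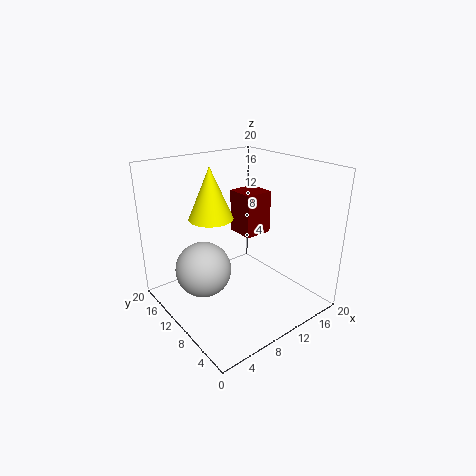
a_1 = 7
b_1 = 12
c_1 = 13
t_1 = 7
a_2 = 6
b_2 = 13
c_2 = 5
a_3 = 11
b_3 = 9
c_3 = 10
p_3 = 4
t_3 = 6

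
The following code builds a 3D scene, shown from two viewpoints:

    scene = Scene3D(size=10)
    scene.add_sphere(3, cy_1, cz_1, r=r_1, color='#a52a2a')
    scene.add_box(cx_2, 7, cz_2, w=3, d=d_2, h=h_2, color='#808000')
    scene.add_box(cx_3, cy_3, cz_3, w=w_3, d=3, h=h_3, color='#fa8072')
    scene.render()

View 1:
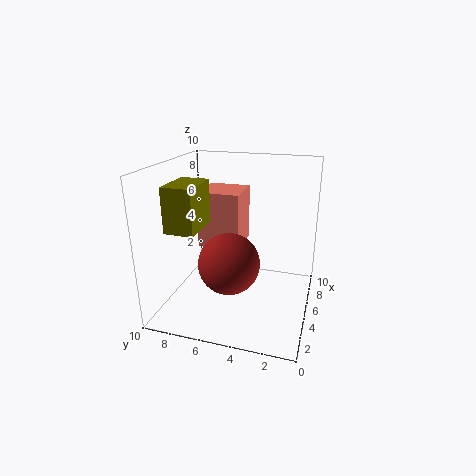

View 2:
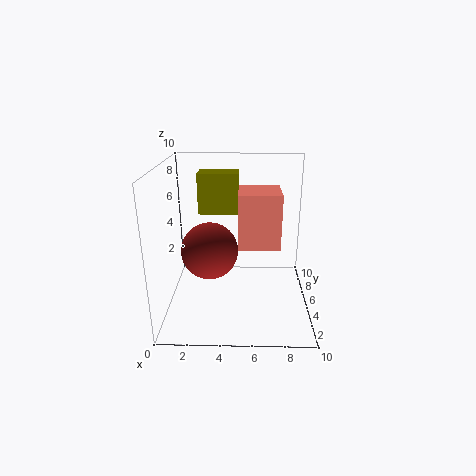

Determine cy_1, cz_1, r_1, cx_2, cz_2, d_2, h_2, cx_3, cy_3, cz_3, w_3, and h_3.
cy_1 = 5
cz_1 = 4
r_1 = 2
cx_2 = 2
cz_2 = 6
d_2 = 2
h_2 = 3
cx_3 = 5
cy_3 = 5
cz_3 = 4
w_3 = 3
h_3 = 4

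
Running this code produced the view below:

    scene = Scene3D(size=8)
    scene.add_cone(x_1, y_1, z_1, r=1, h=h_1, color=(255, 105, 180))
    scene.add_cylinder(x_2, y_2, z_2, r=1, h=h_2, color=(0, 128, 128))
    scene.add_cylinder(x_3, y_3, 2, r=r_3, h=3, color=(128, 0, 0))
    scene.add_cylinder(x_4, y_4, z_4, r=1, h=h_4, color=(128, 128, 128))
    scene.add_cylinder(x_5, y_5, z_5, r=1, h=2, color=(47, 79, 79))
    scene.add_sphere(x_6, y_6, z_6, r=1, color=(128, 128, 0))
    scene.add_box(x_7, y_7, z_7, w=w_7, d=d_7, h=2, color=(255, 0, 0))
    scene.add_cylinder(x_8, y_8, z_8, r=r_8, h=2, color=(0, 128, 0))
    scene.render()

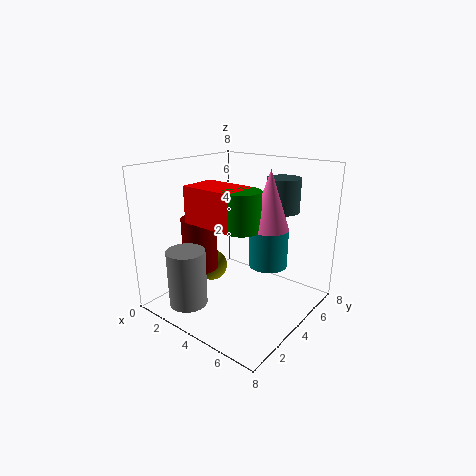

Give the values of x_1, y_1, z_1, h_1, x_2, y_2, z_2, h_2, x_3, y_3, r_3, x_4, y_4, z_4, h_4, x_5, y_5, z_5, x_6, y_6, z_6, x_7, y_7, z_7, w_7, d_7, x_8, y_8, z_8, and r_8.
x_1 = 6; y_1 = 4; z_1 = 5; h_1 = 3; x_2 = 6; y_2 = 4; z_2 = 3; h_2 = 2; x_3 = 2; y_3 = 3; r_3 = 1; x_4 = 3; y_4 = 1; z_4 = 1; h_4 = 3; x_5 = 5; y_5 = 7; z_5 = 5; x_6 = 1; y_6 = 5; z_6 = 1; x_7 = 2; y_7 = 2; z_7 = 5; w_7 = 3; d_7 = 2; x_8 = 5; y_8 = 3; z_8 = 5; r_8 = 1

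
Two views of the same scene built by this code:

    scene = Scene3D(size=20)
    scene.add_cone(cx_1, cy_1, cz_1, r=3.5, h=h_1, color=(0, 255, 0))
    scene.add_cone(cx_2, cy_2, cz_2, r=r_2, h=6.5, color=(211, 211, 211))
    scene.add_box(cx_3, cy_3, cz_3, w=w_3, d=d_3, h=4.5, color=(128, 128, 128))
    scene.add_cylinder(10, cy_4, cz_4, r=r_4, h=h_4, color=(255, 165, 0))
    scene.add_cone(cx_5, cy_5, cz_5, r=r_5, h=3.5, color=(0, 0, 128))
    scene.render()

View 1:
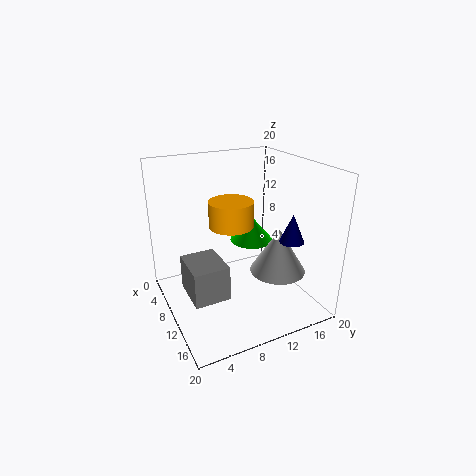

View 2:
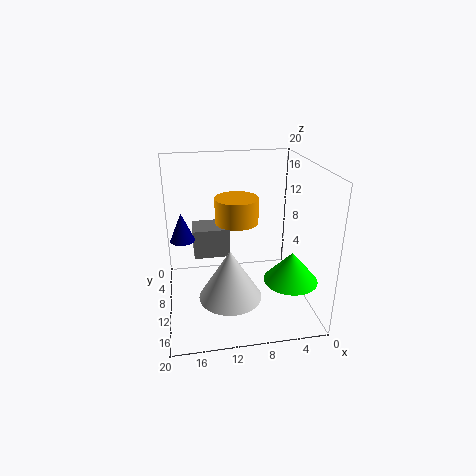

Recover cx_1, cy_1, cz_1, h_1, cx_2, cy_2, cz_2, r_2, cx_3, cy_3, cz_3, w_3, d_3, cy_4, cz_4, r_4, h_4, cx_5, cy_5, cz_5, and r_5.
cx_1 = 4; cy_1 = 15.5; cz_1 = 6; h_1 = 4; cx_2 = 12; cy_2 = 15.5; cz_2 = 4.5; r_2 = 4; cx_3 = 10.5; cy_3 = 1.5; cz_3 = 5; w_3 = 5.5; d_3 = 4.5; cy_4 = 9; cz_4 = 12; r_4 = 3; h_4 = 3.5; cx_5 = 17.5; cy_5 = 13.5; cz_5 = 12; r_5 = 1.5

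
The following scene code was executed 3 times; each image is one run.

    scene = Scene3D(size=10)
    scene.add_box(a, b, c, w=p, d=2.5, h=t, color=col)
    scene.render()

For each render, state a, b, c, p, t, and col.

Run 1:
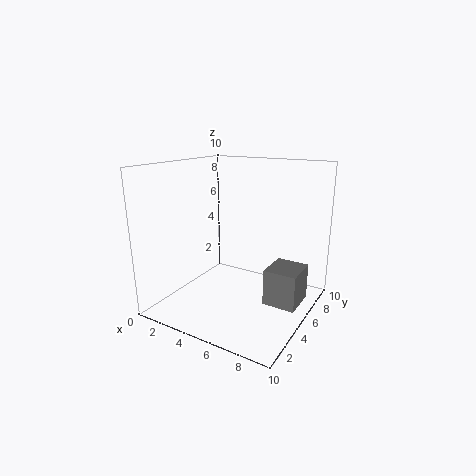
a = 7.25
b = 4.5
c = 0.75
p = 2.25
t = 2.5
col = 'gray'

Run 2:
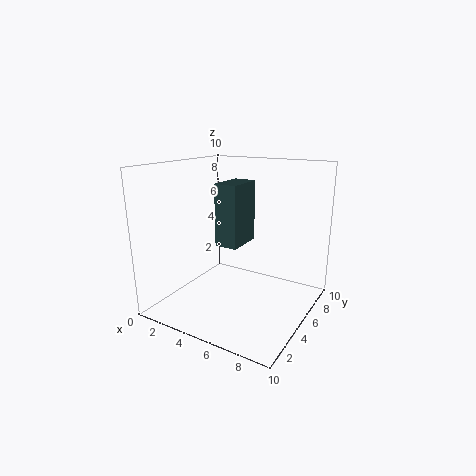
a = 4.5
b = 3
c = 5
p = 1.5
t = 4
col = 'darkslategray'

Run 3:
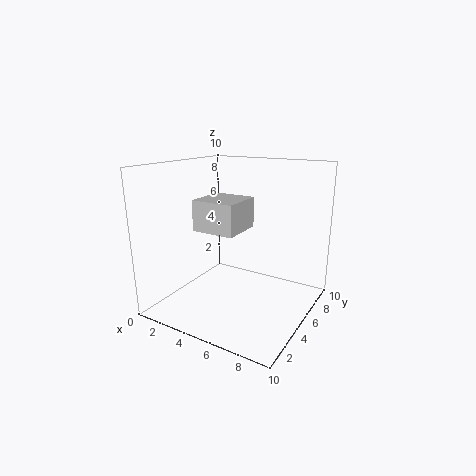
a = 4.75
b = 0.5
c = 6.75
p = 2.5
t = 1.75
col = 'lightgray'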